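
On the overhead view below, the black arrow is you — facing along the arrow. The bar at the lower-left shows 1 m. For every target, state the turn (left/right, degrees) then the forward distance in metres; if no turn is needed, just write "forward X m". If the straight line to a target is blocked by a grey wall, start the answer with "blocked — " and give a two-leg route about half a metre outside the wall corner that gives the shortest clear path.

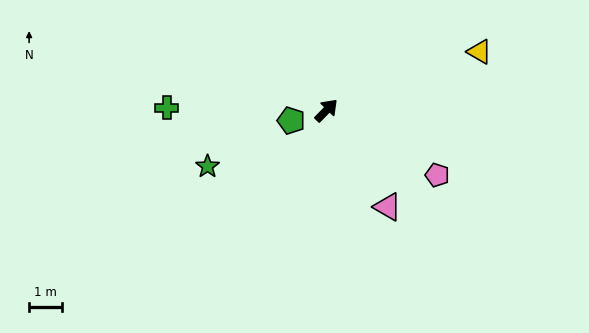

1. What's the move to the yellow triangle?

turn right 25°, forward 5.0 m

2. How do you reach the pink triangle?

turn right 103°, forward 3.5 m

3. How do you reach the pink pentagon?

turn right 76°, forward 3.9 m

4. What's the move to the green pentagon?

turn left 151°, forward 1.1 m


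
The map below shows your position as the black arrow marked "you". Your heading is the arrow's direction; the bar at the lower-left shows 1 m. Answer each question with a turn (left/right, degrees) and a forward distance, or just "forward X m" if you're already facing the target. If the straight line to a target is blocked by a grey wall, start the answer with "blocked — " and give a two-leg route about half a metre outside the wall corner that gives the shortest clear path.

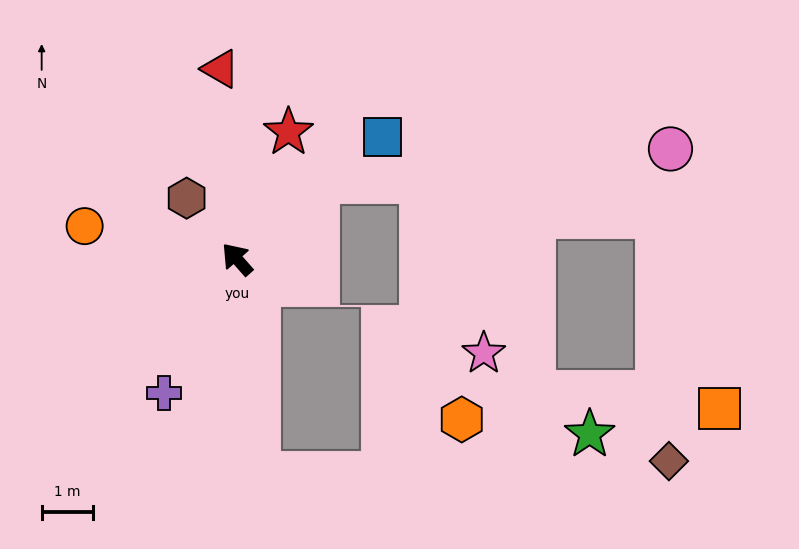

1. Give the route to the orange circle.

turn left 36°, forward 3.0 m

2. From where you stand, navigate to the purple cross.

turn left 110°, forward 3.0 m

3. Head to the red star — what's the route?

turn right 63°, forward 2.7 m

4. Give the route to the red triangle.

turn right 36°, forward 3.7 m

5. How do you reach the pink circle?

blocked — turn right 88°, forward 2.2 m, then turn right 38°, forward 6.9 m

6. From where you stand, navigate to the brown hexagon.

forward 1.5 m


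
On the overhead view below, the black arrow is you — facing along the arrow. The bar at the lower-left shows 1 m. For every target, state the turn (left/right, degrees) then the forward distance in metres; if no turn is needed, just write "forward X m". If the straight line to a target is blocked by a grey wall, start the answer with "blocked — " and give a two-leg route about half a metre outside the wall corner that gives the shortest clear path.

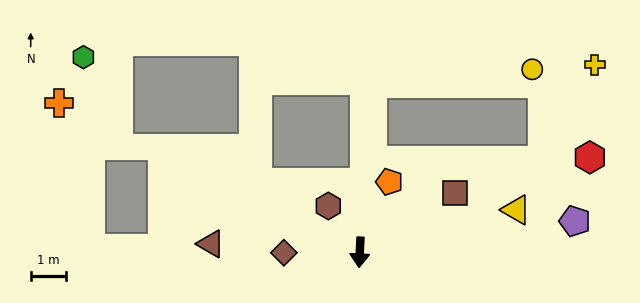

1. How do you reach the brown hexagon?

turn right 143°, forward 1.6 m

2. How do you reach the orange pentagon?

turn left 160°, forward 2.1 m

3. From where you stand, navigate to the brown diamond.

turn right 87°, forward 2.1 m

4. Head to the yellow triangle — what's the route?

turn left 108°, forward 4.5 m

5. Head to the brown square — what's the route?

turn left 125°, forward 3.1 m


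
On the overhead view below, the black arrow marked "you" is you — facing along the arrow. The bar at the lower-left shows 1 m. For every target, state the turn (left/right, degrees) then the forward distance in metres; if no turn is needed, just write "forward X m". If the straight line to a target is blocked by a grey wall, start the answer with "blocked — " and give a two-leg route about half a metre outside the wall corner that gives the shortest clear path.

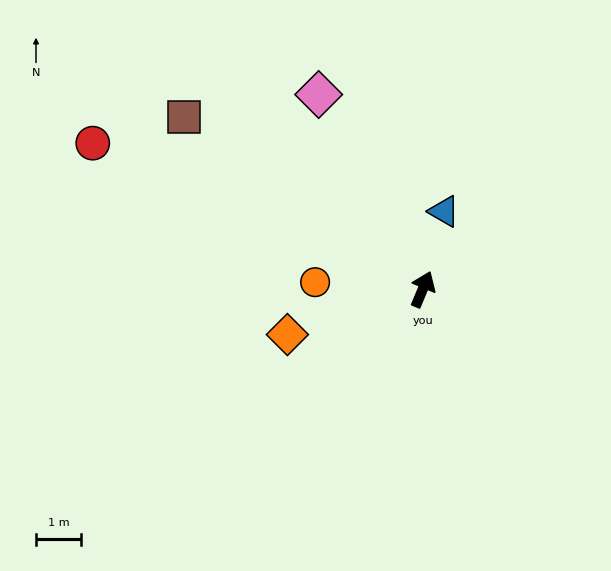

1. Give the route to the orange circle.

turn left 109°, forward 2.4 m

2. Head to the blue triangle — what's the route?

turn left 7°, forward 1.8 m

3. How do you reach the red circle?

turn left 89°, forward 8.0 m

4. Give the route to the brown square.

turn left 77°, forward 6.6 m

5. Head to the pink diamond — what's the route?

turn left 51°, forward 4.9 m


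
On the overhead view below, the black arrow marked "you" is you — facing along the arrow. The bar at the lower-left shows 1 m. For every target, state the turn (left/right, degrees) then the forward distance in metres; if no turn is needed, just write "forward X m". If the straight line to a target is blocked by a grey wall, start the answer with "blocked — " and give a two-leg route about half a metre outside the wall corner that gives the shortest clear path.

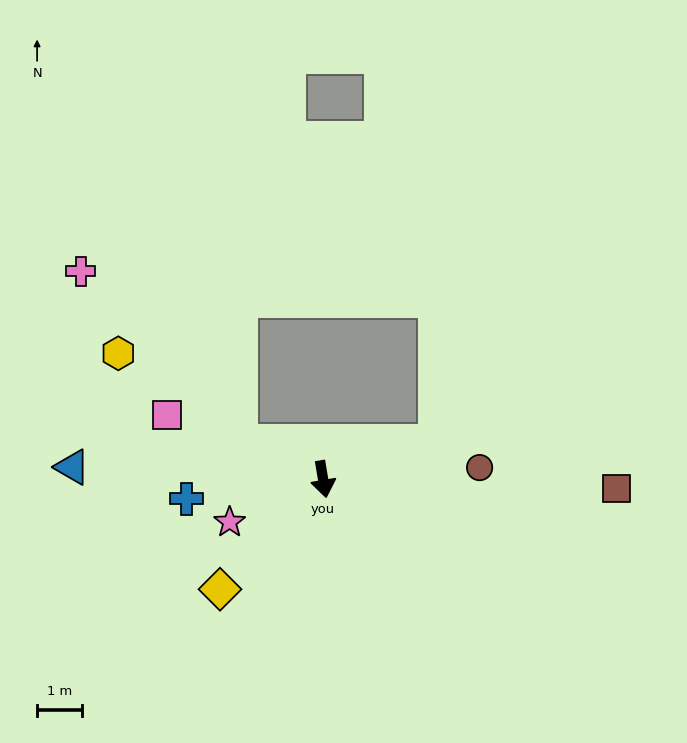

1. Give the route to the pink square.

turn right 122°, forward 3.8 m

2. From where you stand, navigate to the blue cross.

turn right 91°, forward 3.1 m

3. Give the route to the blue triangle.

turn right 102°, forward 5.6 m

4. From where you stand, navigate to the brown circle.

turn left 85°, forward 3.5 m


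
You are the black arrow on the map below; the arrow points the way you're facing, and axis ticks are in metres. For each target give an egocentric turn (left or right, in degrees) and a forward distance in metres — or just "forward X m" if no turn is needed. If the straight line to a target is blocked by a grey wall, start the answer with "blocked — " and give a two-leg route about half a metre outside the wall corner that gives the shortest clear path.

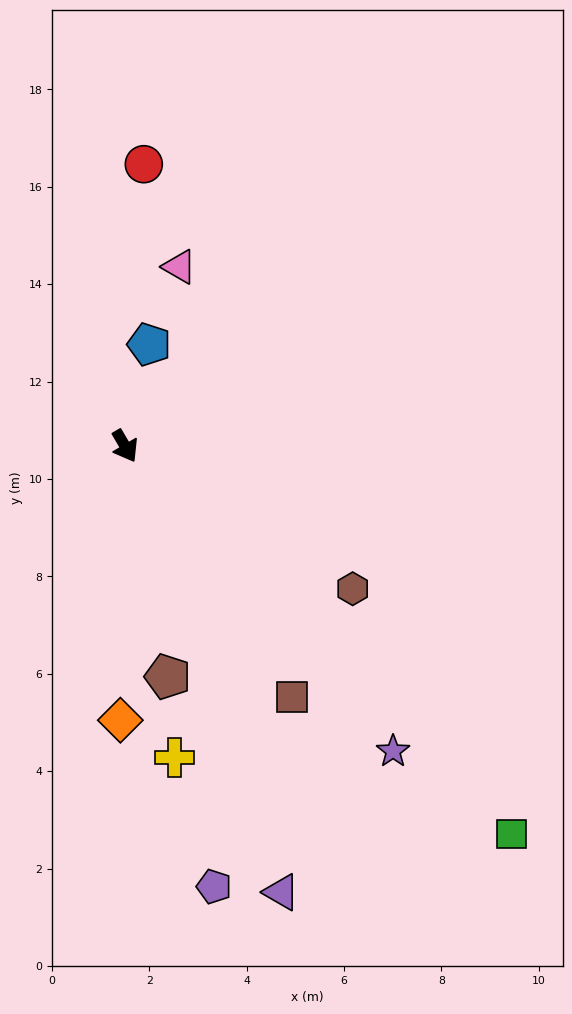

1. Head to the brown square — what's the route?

turn left 3°, forward 6.2 m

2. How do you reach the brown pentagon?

turn right 20°, forward 4.8 m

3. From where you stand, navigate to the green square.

turn left 15°, forward 11.2 m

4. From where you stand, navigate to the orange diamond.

turn right 31°, forward 5.6 m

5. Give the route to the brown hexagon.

turn left 28°, forward 5.5 m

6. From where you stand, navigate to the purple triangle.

turn right 11°, forward 9.7 m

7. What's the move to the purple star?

turn left 11°, forward 8.3 m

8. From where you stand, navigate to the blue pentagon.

turn left 136°, forward 2.1 m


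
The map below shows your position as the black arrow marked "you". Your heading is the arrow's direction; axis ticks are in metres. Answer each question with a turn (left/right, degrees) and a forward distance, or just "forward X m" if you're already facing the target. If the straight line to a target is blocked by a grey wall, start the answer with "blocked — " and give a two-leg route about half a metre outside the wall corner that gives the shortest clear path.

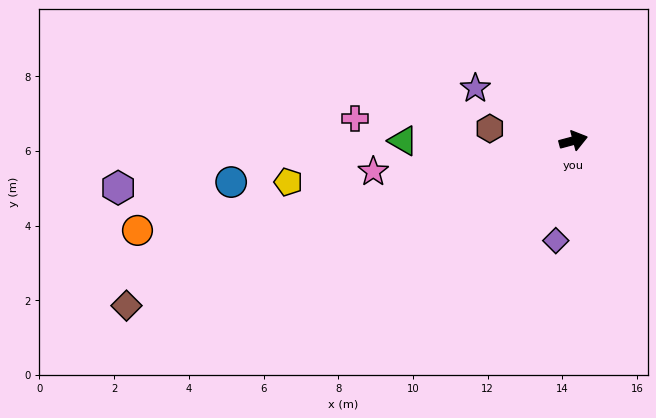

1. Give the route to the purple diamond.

turn right 115°, forward 2.7 m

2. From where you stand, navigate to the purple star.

turn left 137°, forward 3.0 m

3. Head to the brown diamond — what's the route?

turn right 175°, forward 12.8 m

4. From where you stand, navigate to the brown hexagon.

turn left 157°, forward 2.3 m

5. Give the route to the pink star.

turn left 174°, forward 5.4 m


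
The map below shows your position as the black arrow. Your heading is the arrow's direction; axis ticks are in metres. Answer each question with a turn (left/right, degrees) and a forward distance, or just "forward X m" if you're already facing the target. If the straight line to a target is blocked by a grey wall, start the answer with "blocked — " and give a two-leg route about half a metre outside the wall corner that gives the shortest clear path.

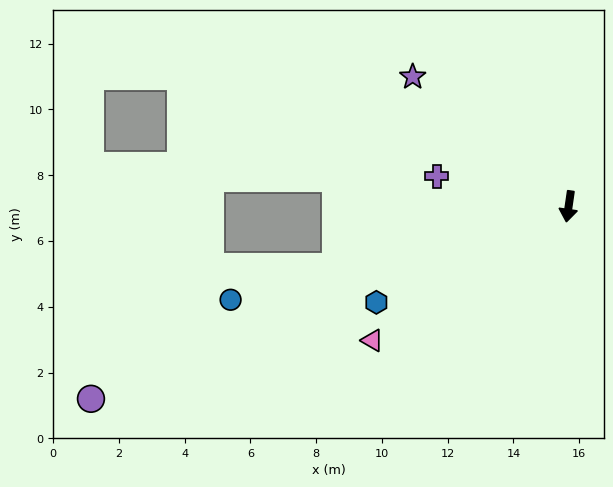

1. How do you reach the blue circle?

turn right 66°, forward 10.7 m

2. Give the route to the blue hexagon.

turn right 55°, forward 6.5 m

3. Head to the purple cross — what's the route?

turn right 95°, forward 4.1 m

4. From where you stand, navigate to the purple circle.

turn right 60°, forward 15.7 m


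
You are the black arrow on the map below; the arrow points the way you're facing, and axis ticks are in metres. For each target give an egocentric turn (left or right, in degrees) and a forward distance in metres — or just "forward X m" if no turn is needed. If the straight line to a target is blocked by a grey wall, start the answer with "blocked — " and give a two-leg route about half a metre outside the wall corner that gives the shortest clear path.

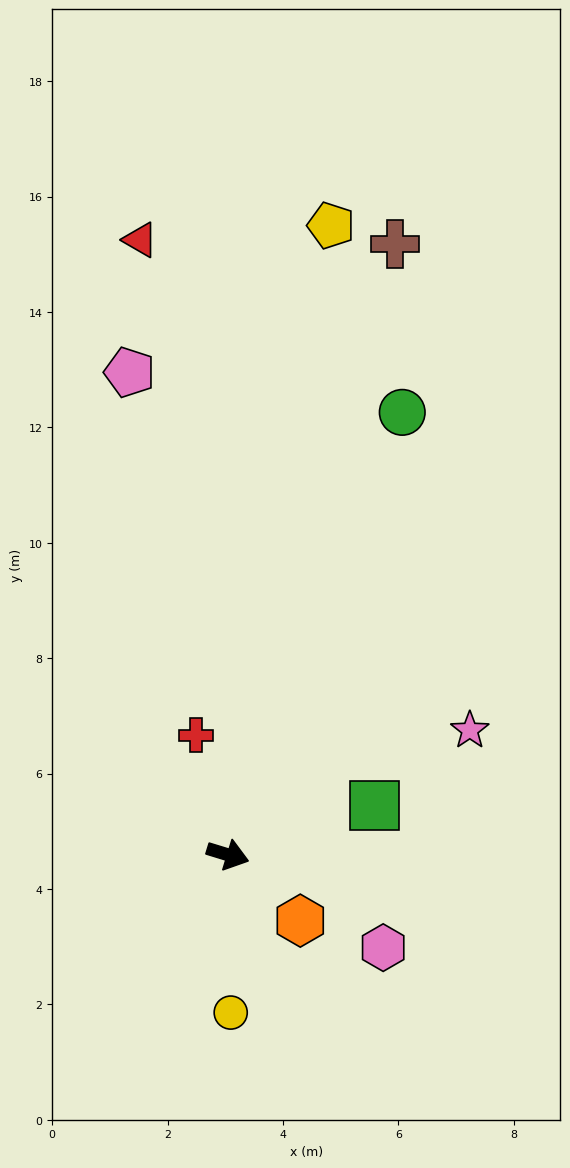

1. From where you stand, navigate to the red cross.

turn left 122°, forward 2.1 m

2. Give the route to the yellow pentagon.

turn left 98°, forward 11.0 m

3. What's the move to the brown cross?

turn left 92°, forward 11.0 m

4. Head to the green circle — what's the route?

turn left 85°, forward 8.2 m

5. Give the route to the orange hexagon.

turn right 25°, forward 1.7 m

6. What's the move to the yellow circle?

turn right 72°, forward 2.7 m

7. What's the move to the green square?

turn left 36°, forward 2.7 m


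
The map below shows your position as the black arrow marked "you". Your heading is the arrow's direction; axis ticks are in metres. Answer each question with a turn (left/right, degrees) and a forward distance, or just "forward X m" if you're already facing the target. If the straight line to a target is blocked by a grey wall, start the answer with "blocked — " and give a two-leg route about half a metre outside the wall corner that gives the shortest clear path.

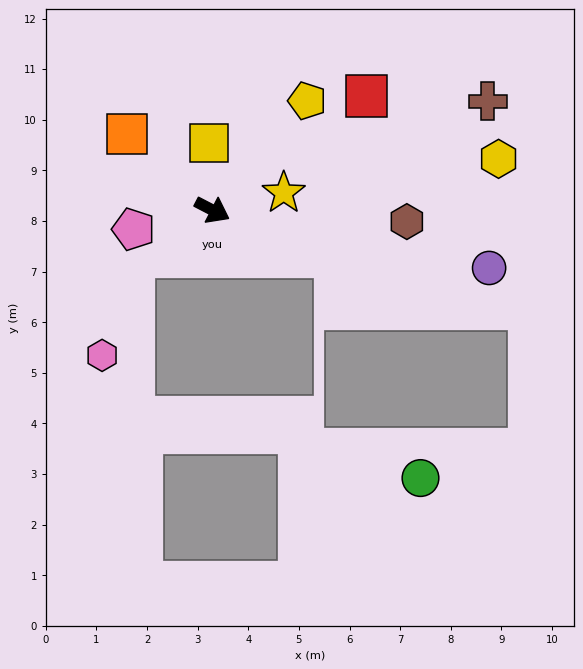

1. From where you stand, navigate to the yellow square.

turn left 120°, forward 1.3 m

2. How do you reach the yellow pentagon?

turn left 76°, forward 2.9 m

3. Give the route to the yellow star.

turn left 41°, forward 1.4 m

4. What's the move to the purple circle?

turn left 16°, forward 5.6 m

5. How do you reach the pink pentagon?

turn right 139°, forward 1.6 m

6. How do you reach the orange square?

turn left 166°, forward 2.3 m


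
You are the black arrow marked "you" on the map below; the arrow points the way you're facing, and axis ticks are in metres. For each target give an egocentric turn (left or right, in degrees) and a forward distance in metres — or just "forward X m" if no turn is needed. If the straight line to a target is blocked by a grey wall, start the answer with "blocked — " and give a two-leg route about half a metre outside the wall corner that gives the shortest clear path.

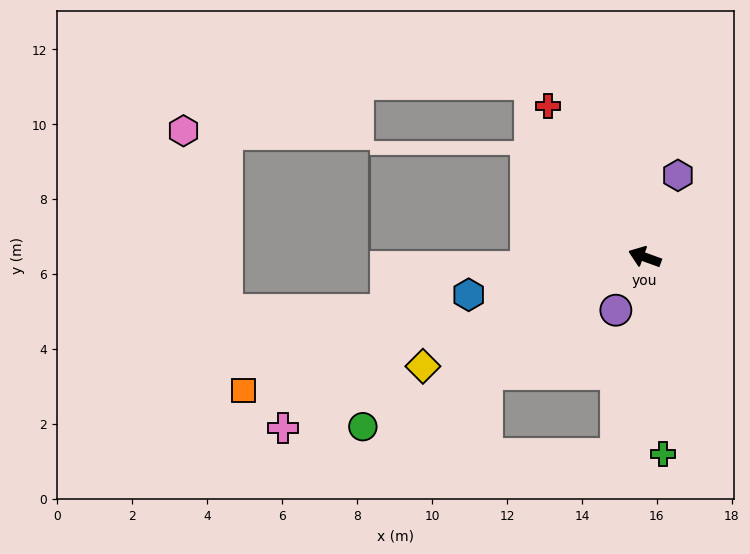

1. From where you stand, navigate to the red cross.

turn right 37°, forward 4.8 m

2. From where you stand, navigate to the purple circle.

turn left 81°, forward 1.6 m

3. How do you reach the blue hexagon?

turn left 32°, forward 4.8 m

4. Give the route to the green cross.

turn left 115°, forward 5.3 m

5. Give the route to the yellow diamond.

turn left 46°, forward 6.6 m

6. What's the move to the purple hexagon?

turn right 92°, forward 2.4 m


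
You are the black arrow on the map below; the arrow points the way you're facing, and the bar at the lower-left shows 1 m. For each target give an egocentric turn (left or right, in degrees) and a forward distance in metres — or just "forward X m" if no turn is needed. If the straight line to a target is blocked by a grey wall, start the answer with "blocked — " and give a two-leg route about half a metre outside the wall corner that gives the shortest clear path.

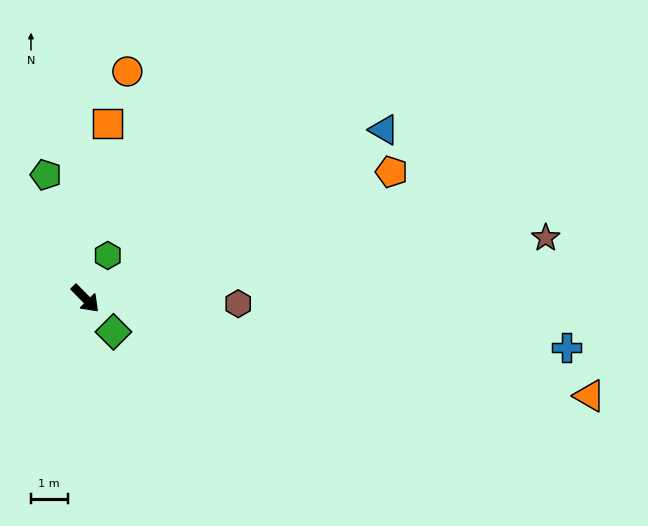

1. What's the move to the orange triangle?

turn left 35°, forward 14.0 m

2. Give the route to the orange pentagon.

turn left 68°, forward 9.0 m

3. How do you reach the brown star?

turn left 53°, forward 12.7 m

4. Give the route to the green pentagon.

turn left 153°, forward 3.5 m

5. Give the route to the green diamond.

turn right 4°, forward 1.2 m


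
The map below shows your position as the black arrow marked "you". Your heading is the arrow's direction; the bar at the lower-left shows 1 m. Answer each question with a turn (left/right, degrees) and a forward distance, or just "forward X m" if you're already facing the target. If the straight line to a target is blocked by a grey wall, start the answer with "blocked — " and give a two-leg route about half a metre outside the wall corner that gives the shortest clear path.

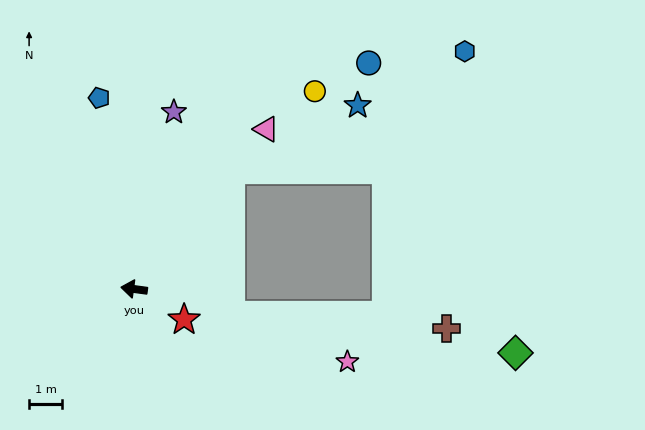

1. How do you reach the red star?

turn left 156°, forward 1.8 m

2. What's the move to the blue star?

blocked — turn right 121°, forward 4.6 m, then turn right 24°, forward 4.3 m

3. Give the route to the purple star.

turn right 95°, forward 5.4 m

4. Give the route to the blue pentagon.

turn right 72°, forward 5.8 m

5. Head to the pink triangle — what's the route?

turn right 122°, forward 6.2 m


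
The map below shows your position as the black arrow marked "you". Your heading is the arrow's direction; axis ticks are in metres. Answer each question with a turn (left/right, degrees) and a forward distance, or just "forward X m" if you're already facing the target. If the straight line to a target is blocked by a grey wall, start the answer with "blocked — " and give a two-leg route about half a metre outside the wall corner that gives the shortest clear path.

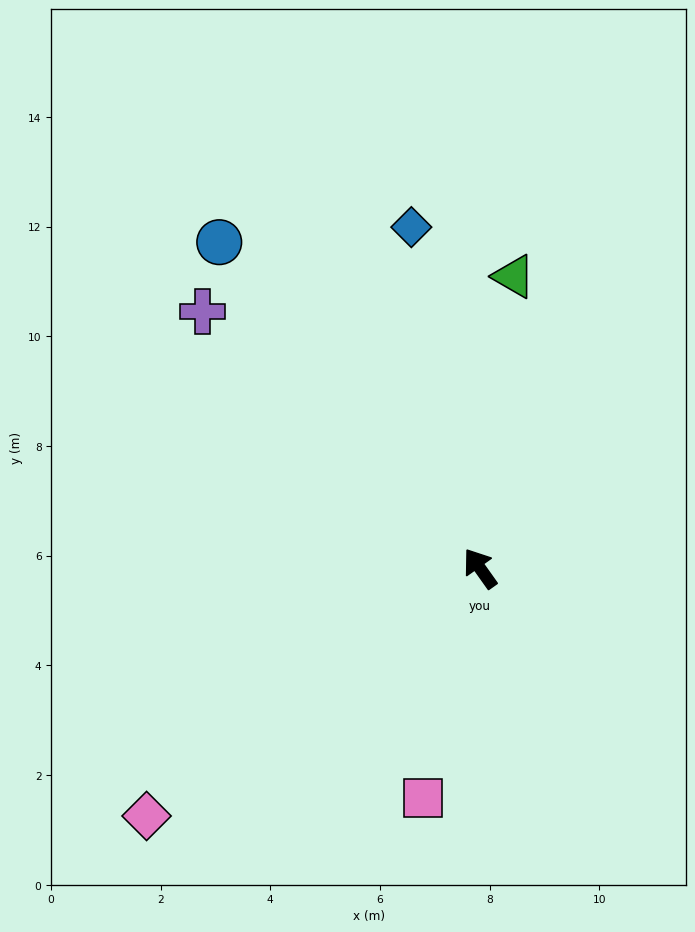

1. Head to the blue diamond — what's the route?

turn right 24°, forward 6.3 m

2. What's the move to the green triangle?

turn right 42°, forward 5.4 m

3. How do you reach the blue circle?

turn left 3°, forward 7.6 m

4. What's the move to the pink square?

turn left 131°, forward 4.3 m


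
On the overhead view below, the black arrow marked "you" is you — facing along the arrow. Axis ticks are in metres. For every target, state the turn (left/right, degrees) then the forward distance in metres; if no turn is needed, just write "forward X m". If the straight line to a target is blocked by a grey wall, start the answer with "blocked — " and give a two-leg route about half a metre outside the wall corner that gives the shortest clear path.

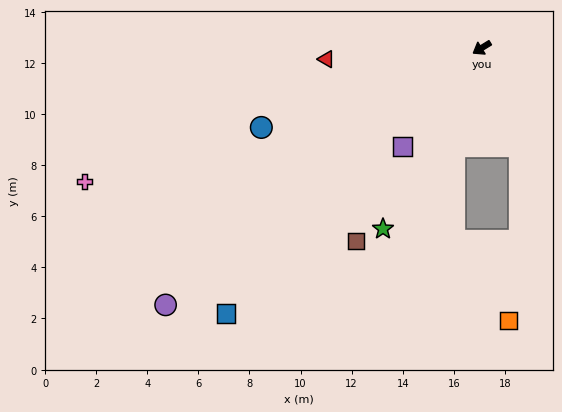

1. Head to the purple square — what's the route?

turn left 19°, forward 5.0 m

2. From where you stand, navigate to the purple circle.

turn left 7°, forward 16.0 m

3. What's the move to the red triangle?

turn right 28°, forward 6.1 m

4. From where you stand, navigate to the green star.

turn left 30°, forward 8.1 m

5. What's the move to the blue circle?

turn right 12°, forward 9.2 m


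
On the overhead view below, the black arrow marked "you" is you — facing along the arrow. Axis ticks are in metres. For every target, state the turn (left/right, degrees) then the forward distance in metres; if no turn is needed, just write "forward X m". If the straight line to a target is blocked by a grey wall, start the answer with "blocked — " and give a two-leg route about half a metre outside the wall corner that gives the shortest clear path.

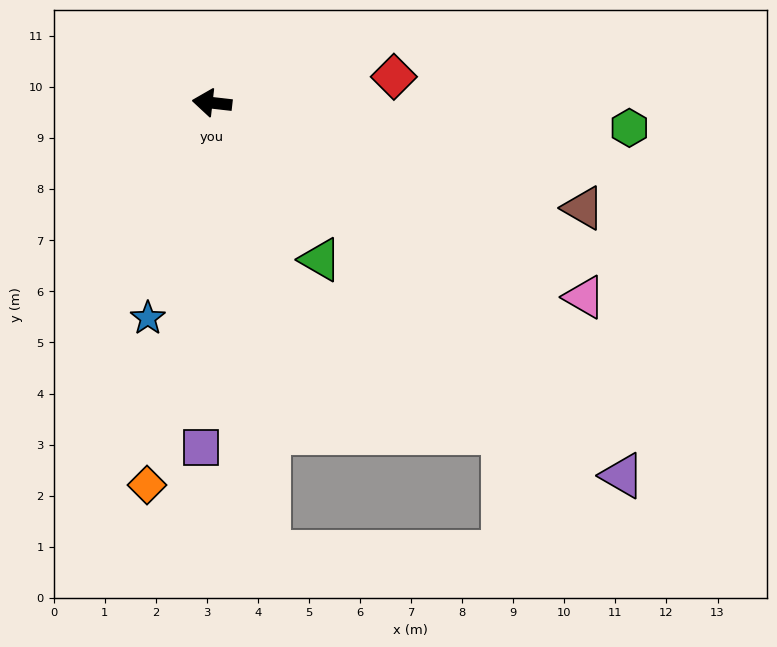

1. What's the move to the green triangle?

turn left 131°, forward 3.7 m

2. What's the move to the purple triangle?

turn left 144°, forward 10.9 m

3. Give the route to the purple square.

turn left 95°, forward 6.8 m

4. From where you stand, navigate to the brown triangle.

turn left 171°, forward 7.6 m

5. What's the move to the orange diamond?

turn left 87°, forward 7.6 m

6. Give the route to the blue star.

turn left 80°, forward 4.4 m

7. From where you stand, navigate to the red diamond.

turn right 165°, forward 3.6 m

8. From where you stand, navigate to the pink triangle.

turn left 159°, forward 8.2 m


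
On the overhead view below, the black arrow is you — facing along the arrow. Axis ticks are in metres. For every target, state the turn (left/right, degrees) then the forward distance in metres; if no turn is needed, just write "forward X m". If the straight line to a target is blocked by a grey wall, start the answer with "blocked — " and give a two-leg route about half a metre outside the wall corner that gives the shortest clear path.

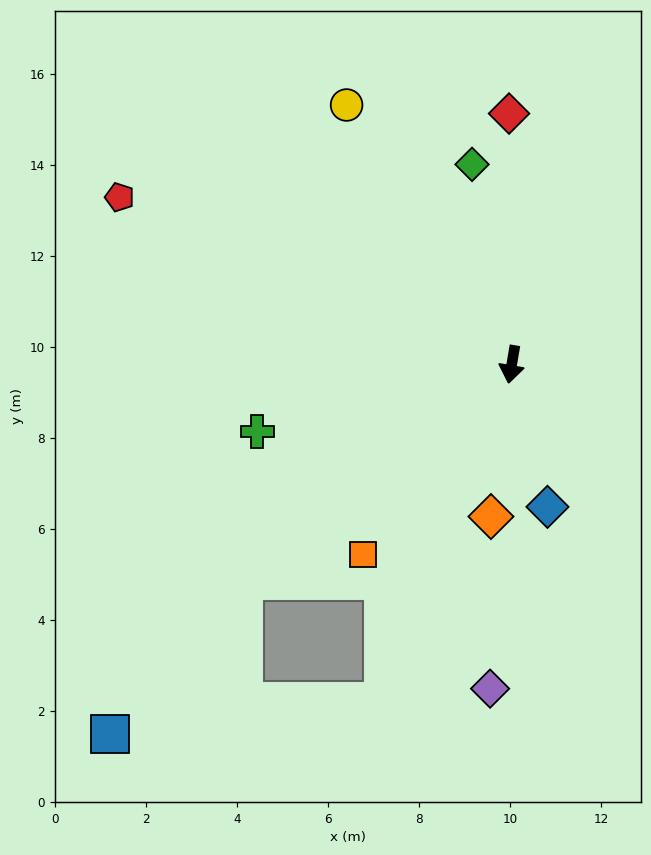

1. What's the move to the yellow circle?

turn right 138°, forward 6.8 m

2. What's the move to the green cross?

turn right 66°, forward 5.8 m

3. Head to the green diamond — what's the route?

turn right 159°, forward 4.5 m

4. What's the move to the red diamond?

turn right 170°, forward 5.5 m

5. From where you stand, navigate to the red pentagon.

turn right 103°, forward 9.4 m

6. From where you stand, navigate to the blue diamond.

turn left 24°, forward 3.2 m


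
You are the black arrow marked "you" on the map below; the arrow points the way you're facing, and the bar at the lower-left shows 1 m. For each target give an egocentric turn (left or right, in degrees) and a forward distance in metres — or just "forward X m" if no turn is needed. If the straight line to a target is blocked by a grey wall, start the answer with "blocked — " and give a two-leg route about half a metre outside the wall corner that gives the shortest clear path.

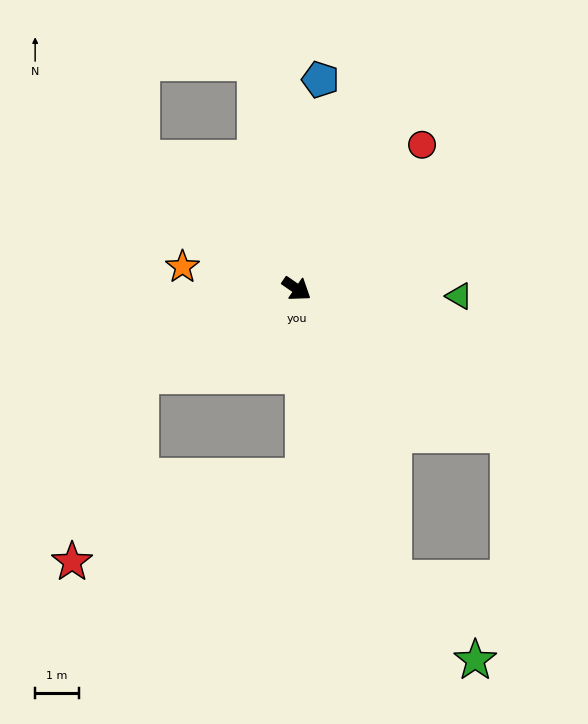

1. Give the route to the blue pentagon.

turn left 118°, forward 4.8 m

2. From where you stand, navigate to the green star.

blocked — turn right 37°, forward 7.0 m, then turn left 26°, forward 2.6 m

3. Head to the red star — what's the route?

blocked — turn right 116°, forward 4.1 m, then turn left 41°, forward 4.5 m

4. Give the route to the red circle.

turn left 83°, forward 4.4 m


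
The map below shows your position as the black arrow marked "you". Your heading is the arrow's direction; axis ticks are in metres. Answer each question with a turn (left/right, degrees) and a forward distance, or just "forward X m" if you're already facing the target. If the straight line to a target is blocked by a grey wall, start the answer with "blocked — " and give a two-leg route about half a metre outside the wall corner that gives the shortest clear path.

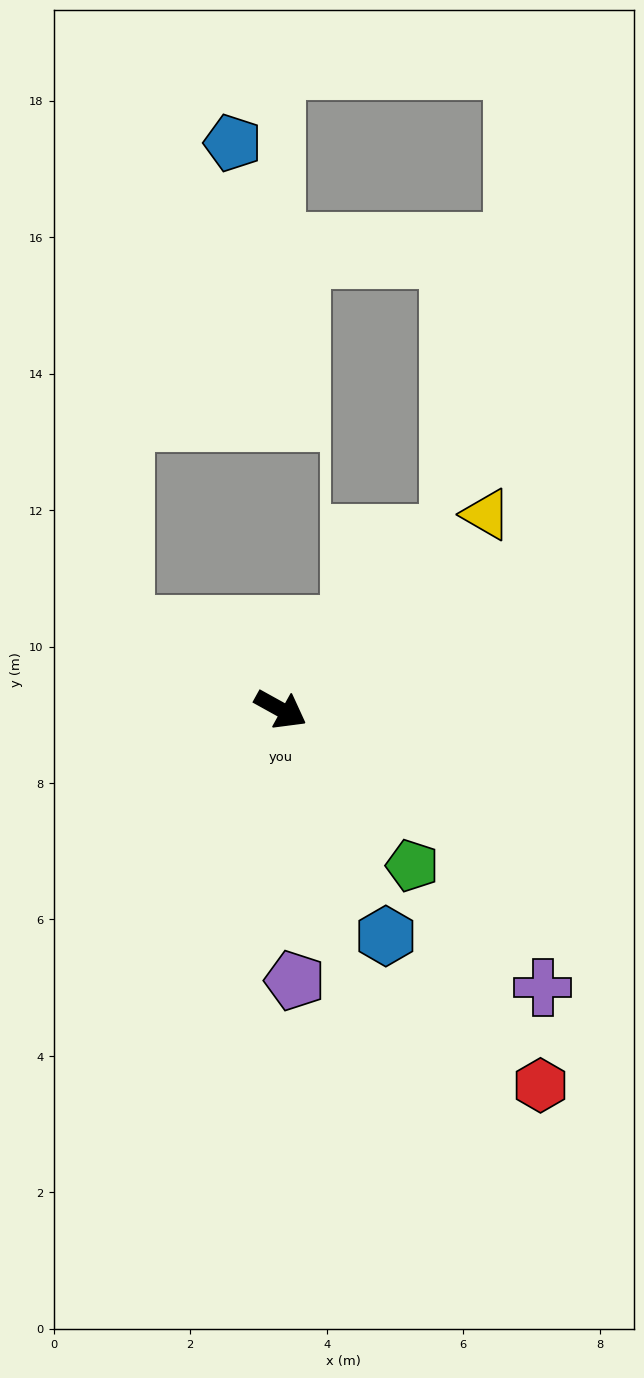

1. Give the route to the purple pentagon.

turn right 58°, forward 4.0 m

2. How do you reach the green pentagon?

turn right 21°, forward 3.0 m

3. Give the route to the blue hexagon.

turn right 36°, forward 3.7 m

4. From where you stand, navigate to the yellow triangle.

turn left 72°, forward 4.2 m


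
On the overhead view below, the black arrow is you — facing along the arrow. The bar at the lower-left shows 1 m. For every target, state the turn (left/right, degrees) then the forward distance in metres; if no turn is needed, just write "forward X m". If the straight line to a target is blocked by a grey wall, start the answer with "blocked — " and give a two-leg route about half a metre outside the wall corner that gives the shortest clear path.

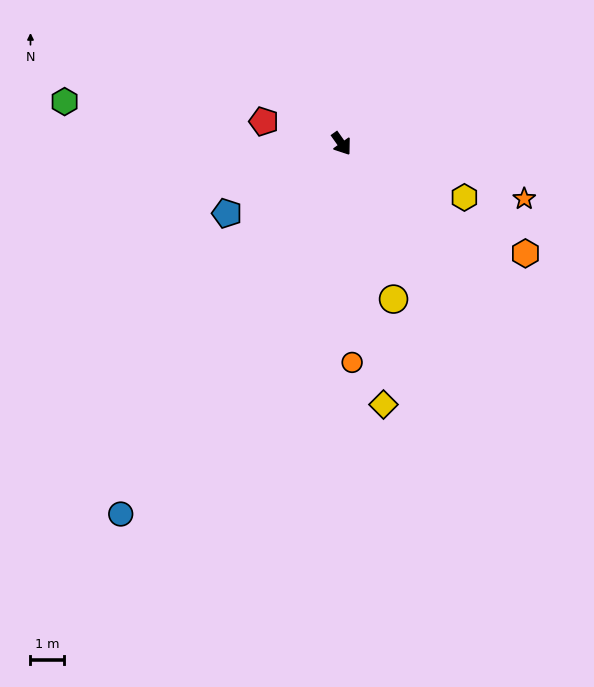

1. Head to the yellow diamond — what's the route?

turn right 26°, forward 7.8 m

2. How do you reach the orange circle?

turn right 33°, forward 6.5 m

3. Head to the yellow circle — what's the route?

turn right 17°, forward 4.9 m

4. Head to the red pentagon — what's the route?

turn right 141°, forward 2.4 m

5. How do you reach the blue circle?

turn right 66°, forward 12.8 m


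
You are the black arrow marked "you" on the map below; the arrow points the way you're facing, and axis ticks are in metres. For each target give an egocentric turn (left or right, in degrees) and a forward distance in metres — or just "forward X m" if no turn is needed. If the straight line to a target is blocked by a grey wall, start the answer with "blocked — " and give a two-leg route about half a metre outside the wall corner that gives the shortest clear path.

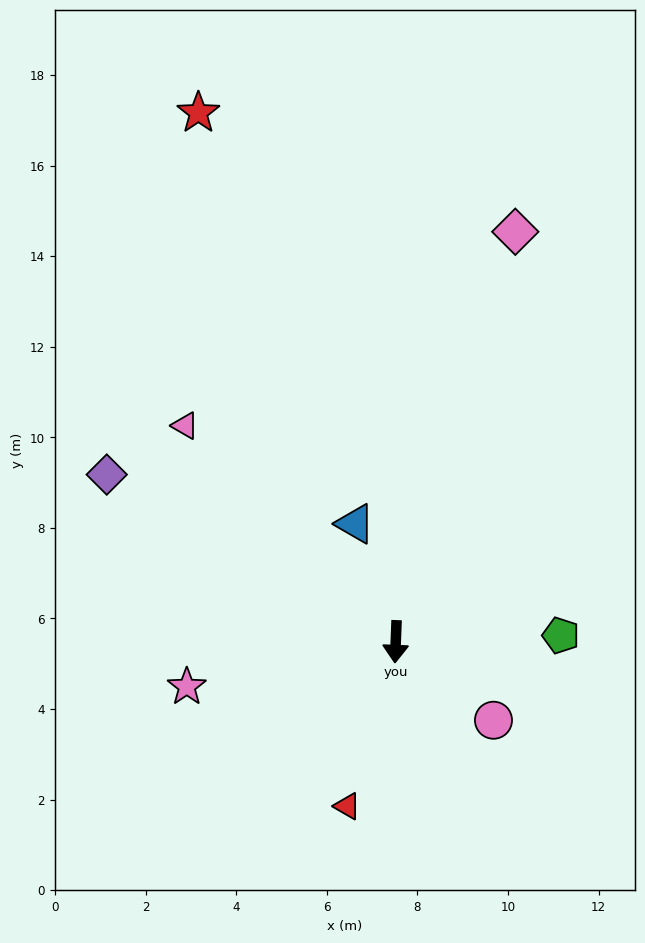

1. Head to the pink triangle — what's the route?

turn right 134°, forward 6.7 m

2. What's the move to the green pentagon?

turn left 94°, forward 3.6 m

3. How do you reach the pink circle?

turn left 53°, forward 2.8 m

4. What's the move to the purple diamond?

turn right 118°, forward 7.4 m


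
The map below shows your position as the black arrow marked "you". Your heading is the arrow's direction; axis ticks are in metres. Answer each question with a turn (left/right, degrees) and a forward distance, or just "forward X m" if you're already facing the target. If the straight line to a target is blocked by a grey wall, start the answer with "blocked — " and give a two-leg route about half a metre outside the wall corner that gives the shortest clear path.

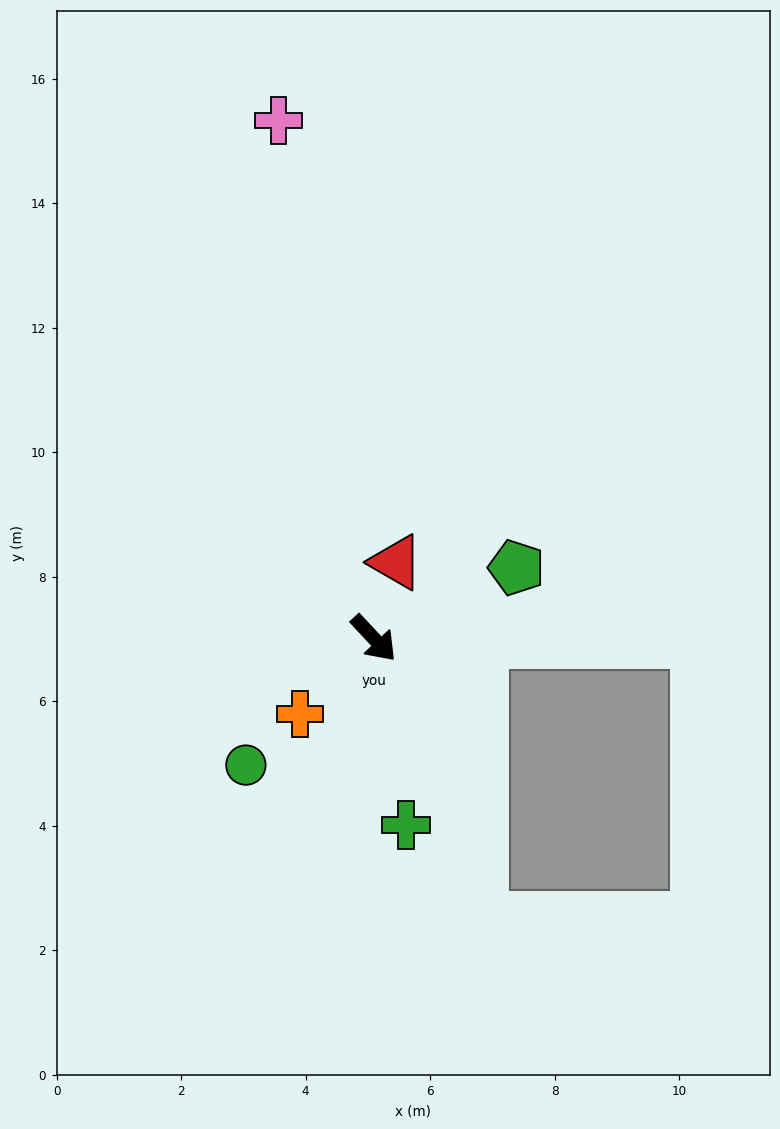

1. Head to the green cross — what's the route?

turn right 33°, forward 3.0 m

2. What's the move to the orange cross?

turn right 87°, forward 1.7 m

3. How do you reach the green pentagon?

turn left 73°, forward 2.6 m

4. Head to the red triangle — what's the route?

turn left 121°, forward 1.3 m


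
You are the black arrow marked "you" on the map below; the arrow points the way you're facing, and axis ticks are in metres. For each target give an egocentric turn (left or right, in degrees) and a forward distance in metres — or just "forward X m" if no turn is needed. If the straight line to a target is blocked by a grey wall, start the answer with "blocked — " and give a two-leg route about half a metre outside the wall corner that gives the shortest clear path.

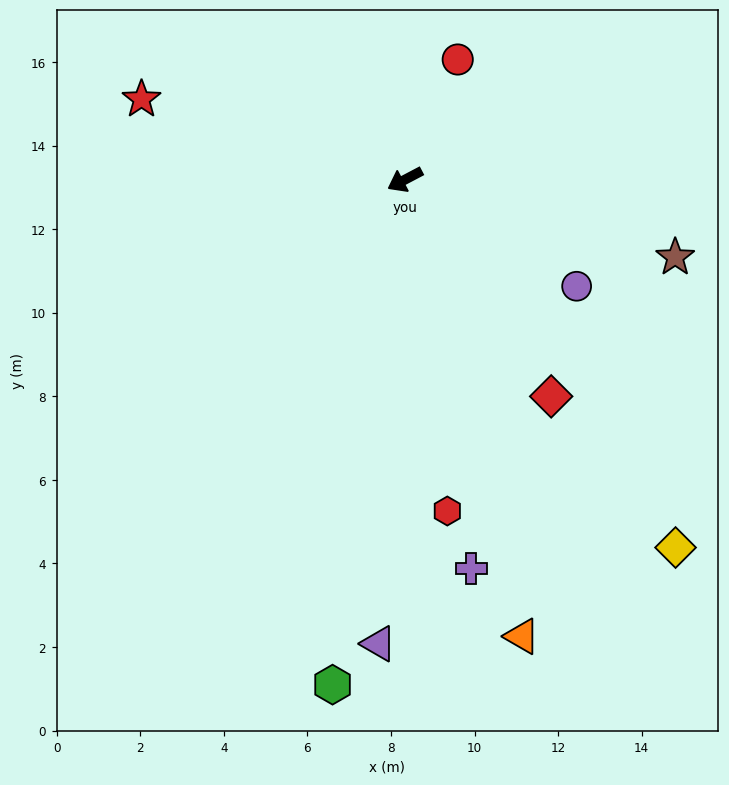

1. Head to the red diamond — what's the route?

turn left 96°, forward 6.3 m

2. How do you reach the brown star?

turn left 136°, forward 6.7 m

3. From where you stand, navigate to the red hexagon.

turn left 70°, forward 8.0 m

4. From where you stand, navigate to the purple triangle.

turn left 59°, forward 11.1 m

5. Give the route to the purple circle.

turn left 120°, forward 4.8 m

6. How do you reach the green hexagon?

turn left 54°, forward 12.2 m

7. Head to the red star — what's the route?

turn right 45°, forward 6.6 m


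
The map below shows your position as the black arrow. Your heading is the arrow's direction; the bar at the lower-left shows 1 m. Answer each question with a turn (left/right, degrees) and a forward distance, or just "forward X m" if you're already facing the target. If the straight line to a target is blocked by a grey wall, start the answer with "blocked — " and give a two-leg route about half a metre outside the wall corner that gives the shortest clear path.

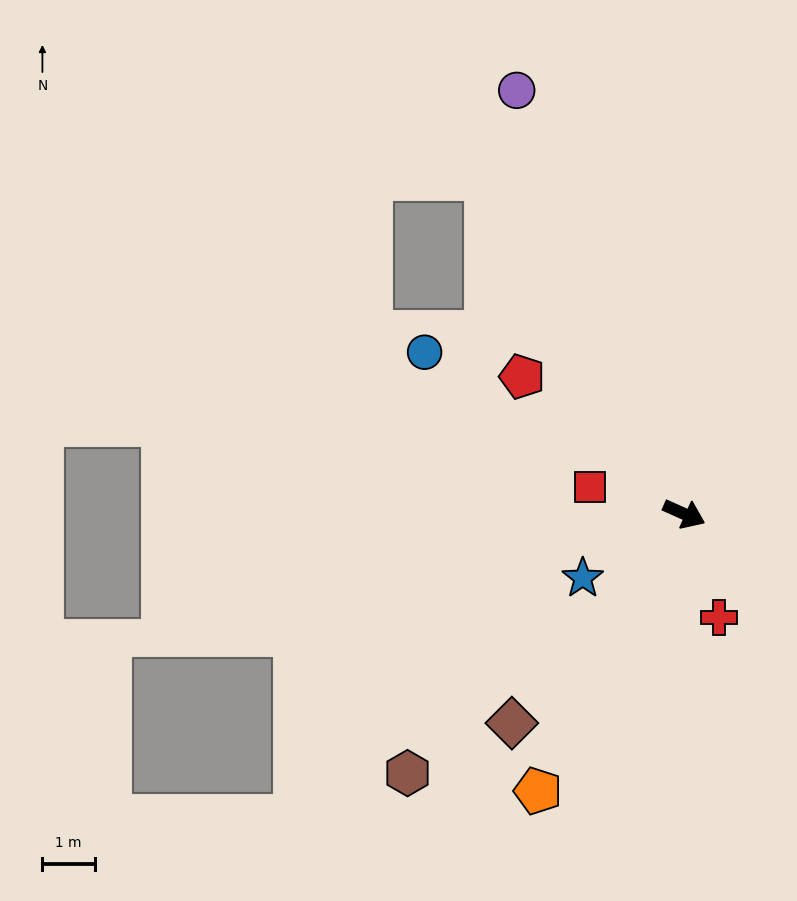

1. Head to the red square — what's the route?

turn right 172°, forward 1.9 m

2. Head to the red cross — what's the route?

turn right 48°, forward 2.1 m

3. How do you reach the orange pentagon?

turn right 94°, forward 6.0 m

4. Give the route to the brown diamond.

turn right 105°, forward 5.2 m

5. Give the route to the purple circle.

turn left 136°, forward 8.7 m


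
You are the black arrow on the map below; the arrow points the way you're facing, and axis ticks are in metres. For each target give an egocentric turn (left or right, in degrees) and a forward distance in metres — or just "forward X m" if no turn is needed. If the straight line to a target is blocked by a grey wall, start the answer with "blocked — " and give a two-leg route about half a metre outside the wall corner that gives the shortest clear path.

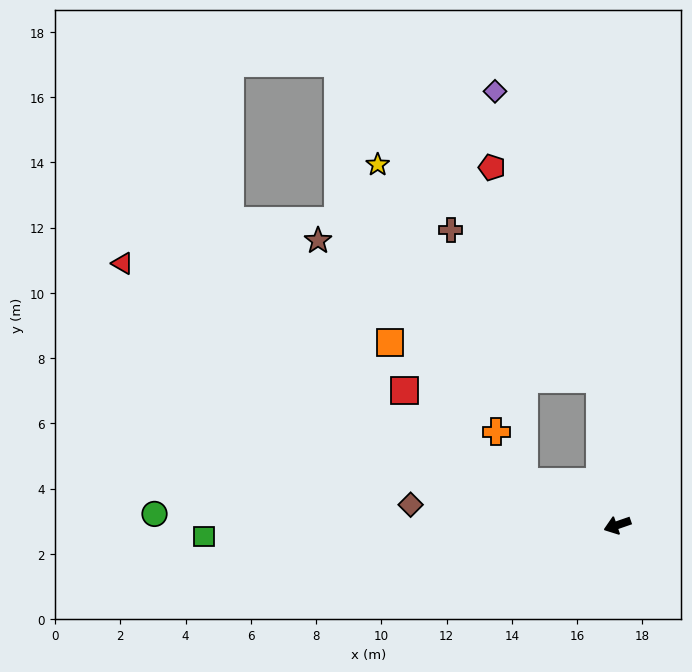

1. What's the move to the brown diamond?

turn right 25°, forward 6.4 m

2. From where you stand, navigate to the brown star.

blocked — turn right 102°, forward 4.5 m, then turn left 57°, forward 9.6 m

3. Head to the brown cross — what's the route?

blocked — turn right 102°, forward 4.5 m, then turn left 38°, forward 6.5 m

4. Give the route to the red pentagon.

blocked — turn right 102°, forward 4.5 m, then turn left 20°, forward 7.3 m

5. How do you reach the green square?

turn right 18°, forward 12.7 m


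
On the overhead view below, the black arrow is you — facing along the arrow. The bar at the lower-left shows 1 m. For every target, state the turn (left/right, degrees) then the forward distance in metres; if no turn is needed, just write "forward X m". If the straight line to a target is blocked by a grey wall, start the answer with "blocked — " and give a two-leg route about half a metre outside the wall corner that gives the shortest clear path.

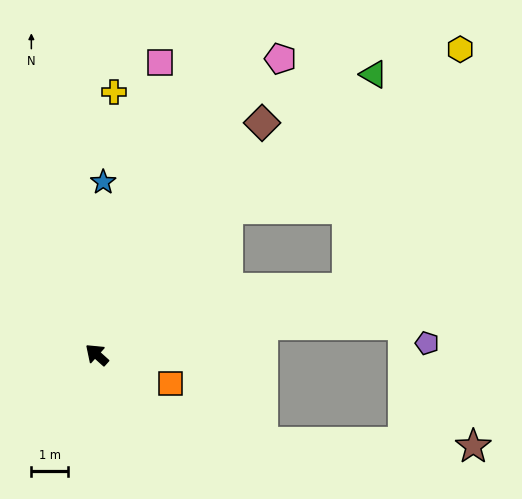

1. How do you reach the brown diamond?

turn right 84°, forward 7.7 m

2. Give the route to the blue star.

turn right 50°, forward 4.7 m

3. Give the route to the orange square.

turn right 160°, forward 2.1 m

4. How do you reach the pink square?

turn right 60°, forward 8.1 m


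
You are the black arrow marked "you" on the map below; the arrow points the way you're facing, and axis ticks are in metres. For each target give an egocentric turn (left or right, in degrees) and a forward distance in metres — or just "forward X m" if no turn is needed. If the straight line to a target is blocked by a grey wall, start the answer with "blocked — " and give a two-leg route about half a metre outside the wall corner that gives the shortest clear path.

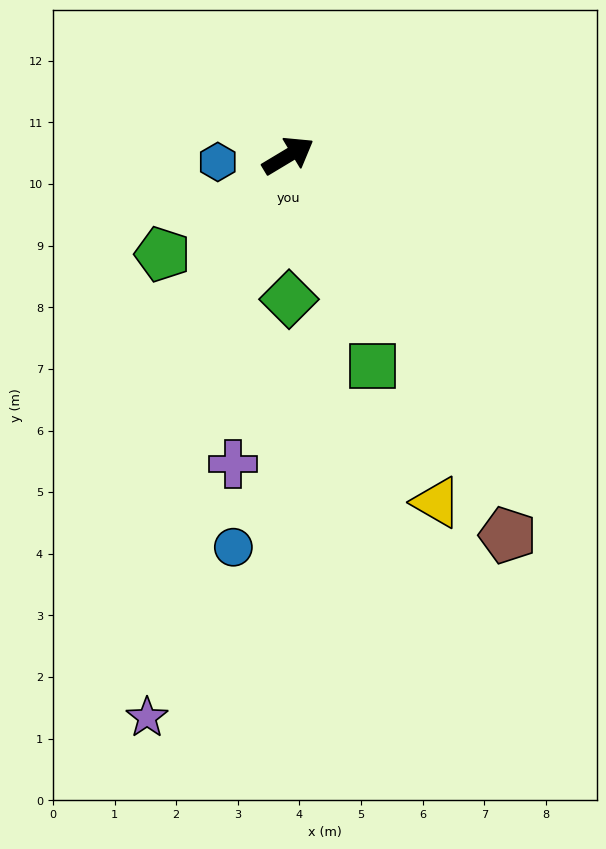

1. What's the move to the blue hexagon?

turn left 154°, forward 1.1 m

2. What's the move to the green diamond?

turn right 121°, forward 2.3 m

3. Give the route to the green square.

turn right 99°, forward 3.7 m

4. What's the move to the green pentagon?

turn right 173°, forward 2.6 m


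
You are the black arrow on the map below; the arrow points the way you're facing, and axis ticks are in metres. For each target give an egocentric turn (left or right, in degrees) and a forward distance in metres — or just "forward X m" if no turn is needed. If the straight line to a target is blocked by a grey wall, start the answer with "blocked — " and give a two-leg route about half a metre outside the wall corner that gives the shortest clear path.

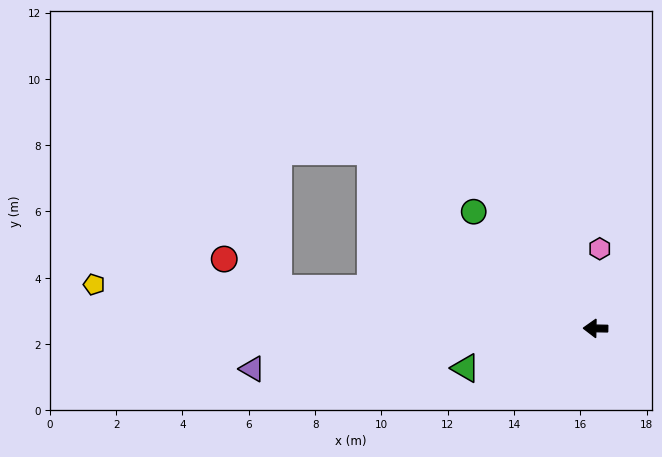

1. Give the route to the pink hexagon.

turn right 92°, forward 2.4 m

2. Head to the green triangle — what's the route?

turn left 18°, forward 4.1 m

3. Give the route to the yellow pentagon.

turn right 4°, forward 15.2 m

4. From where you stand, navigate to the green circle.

turn right 43°, forward 5.1 m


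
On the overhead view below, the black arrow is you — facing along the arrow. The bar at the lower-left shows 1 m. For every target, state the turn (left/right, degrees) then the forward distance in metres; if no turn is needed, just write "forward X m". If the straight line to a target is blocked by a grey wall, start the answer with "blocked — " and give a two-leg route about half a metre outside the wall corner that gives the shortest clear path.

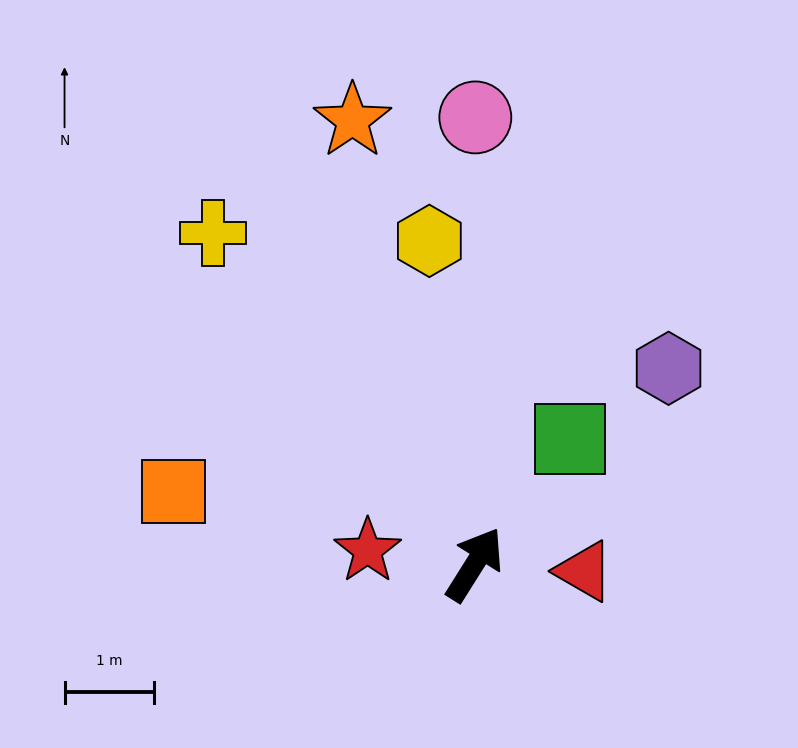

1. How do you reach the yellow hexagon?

turn left 40°, forward 3.7 m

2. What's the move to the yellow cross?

turn left 70°, forward 4.7 m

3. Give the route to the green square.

turn right 5°, forward 1.8 m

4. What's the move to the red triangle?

turn right 61°, forward 1.2 m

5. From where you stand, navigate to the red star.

turn left 115°, forward 1.2 m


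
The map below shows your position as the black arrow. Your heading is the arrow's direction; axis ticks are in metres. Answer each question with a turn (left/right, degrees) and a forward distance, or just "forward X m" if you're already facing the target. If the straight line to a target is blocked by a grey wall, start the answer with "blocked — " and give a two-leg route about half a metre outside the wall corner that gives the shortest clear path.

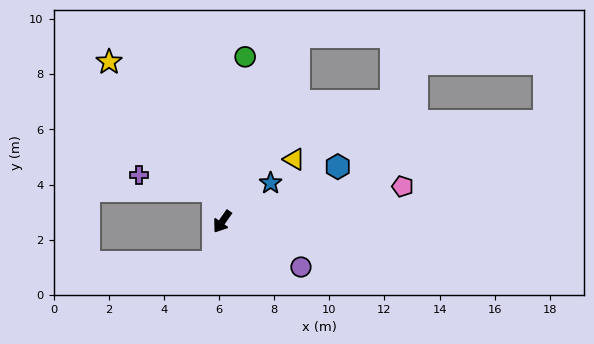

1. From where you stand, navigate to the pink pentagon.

turn left 136°, forward 6.7 m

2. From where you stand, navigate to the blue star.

turn left 164°, forward 2.2 m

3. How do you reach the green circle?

turn right 153°, forward 6.0 m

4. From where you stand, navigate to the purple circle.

turn left 95°, forward 3.3 m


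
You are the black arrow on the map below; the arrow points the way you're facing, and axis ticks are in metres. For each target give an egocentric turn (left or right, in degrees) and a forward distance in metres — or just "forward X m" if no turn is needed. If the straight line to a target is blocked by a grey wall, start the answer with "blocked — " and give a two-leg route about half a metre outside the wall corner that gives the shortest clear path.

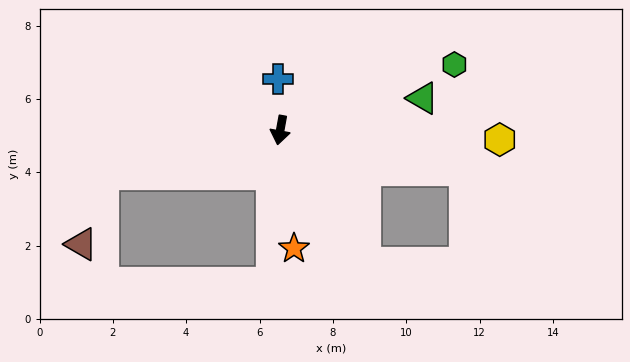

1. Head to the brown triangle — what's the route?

blocked — turn right 66°, forward 5.0 m, then turn left 58°, forward 2.0 m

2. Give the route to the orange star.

turn left 17°, forward 3.2 m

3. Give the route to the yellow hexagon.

turn left 98°, forward 6.0 m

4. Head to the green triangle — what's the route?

turn left 113°, forward 4.0 m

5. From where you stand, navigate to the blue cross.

turn right 167°, forward 1.4 m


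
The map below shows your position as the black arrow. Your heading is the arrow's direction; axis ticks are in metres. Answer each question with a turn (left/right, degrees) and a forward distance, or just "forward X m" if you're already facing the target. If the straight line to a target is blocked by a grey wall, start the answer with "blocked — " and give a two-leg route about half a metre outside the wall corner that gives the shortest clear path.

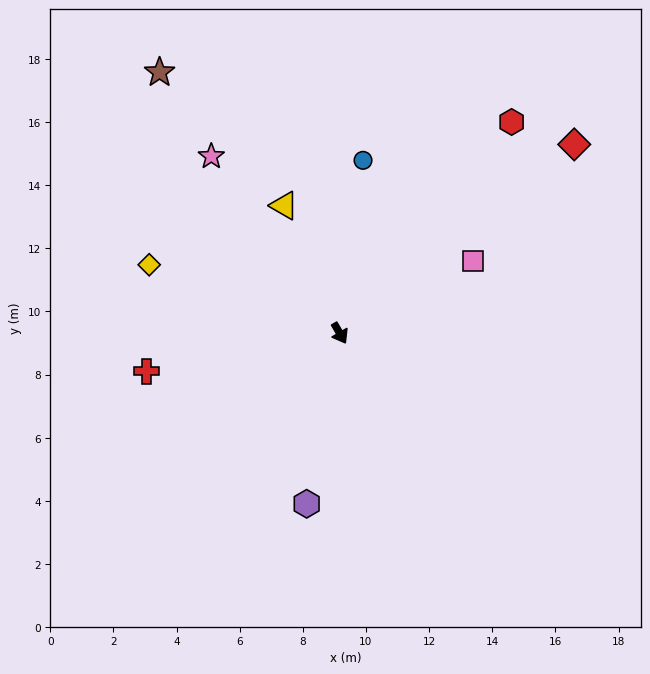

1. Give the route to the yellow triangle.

turn left 173°, forward 4.4 m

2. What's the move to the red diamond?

turn left 99°, forward 9.5 m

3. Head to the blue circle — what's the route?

turn left 142°, forward 5.5 m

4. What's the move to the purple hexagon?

turn right 41°, forward 5.5 m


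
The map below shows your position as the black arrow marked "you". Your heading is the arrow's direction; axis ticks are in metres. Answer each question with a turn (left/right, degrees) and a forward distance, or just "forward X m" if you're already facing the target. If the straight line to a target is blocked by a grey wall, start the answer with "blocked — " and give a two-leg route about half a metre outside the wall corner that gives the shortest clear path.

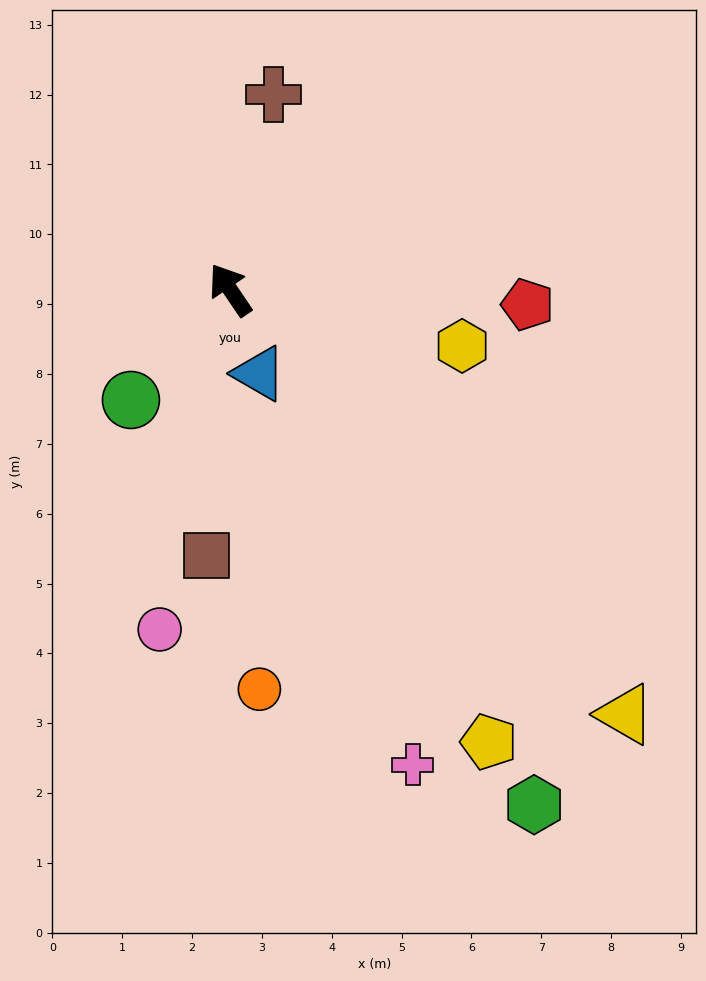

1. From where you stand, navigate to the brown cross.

turn right 47°, forward 2.9 m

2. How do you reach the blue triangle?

turn left 165°, forward 1.3 m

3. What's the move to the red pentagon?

turn right 127°, forward 4.3 m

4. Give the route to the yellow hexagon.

turn right 138°, forward 3.4 m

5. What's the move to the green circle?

turn left 104°, forward 2.1 m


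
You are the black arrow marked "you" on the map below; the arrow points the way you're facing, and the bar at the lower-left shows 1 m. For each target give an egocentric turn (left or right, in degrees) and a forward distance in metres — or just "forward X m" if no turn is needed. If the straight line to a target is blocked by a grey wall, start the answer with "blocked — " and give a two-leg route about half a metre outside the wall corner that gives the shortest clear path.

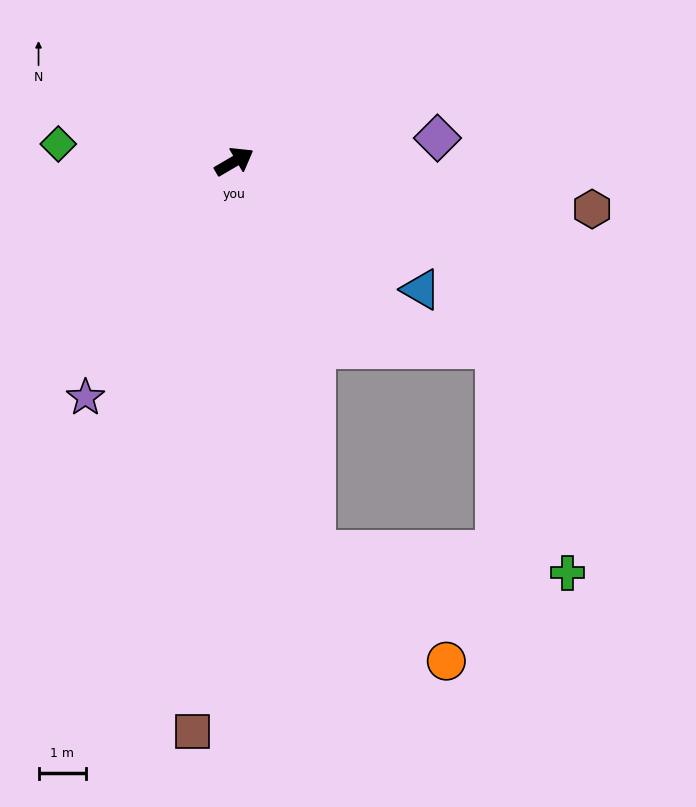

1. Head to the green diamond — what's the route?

turn left 144°, forward 3.7 m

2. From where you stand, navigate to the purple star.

turn right 153°, forward 5.9 m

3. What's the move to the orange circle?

blocked — turn right 109°, forward 8.4 m, then turn left 38°, forward 3.6 m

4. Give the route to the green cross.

blocked — turn right 109°, forward 8.4 m, then turn left 74°, forward 5.3 m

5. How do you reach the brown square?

turn right 125°, forward 12.0 m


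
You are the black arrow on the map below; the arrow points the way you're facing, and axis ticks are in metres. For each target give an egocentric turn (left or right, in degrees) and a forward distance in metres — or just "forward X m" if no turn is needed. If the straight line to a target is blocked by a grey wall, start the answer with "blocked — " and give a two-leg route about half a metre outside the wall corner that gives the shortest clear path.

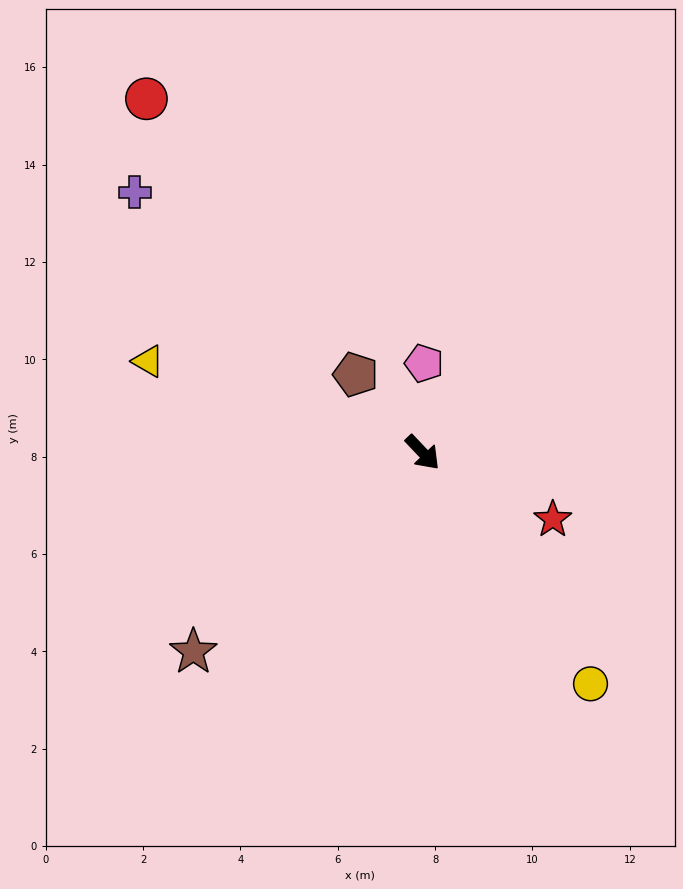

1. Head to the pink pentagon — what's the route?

turn left 136°, forward 1.8 m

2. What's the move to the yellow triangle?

turn right 152°, forward 5.9 m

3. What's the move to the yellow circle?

turn right 8°, forward 5.9 m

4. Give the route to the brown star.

turn right 93°, forward 6.2 m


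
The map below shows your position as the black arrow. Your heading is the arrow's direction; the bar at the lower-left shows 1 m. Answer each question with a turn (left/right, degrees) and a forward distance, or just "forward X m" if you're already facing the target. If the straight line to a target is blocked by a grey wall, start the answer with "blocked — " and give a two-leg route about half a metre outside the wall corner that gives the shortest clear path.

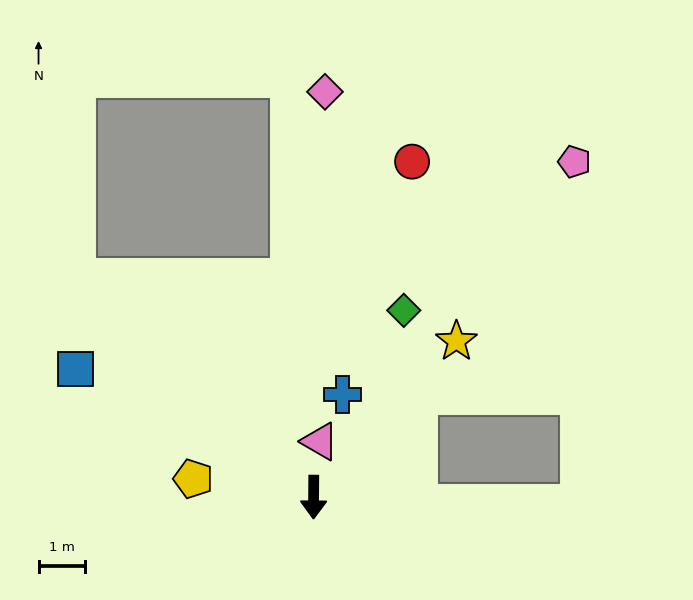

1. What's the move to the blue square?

turn right 118°, forward 5.8 m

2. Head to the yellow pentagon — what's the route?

turn right 98°, forward 2.6 m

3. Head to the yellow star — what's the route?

turn left 138°, forward 4.6 m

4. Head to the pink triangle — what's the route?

turn left 174°, forward 1.2 m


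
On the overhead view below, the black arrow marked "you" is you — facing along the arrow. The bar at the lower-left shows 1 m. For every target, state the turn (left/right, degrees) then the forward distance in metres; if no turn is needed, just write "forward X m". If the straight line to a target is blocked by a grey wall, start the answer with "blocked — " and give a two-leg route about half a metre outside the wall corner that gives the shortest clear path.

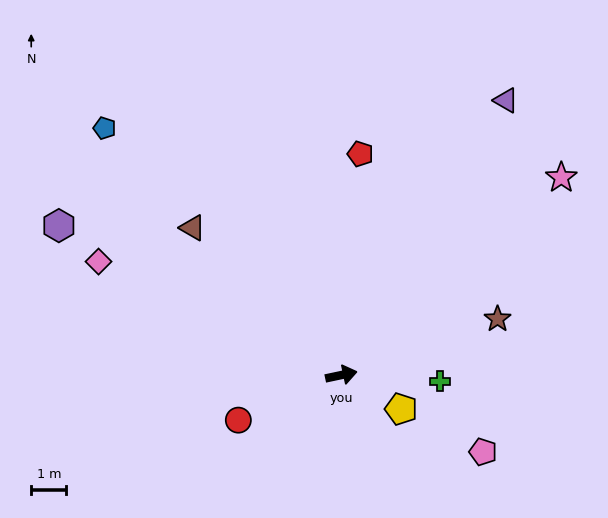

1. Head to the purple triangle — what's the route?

turn left 47°, forward 9.1 m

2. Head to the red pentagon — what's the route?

turn left 73°, forward 6.3 m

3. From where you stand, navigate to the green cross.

turn right 16°, forward 2.8 m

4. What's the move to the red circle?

turn right 168°, forward 3.2 m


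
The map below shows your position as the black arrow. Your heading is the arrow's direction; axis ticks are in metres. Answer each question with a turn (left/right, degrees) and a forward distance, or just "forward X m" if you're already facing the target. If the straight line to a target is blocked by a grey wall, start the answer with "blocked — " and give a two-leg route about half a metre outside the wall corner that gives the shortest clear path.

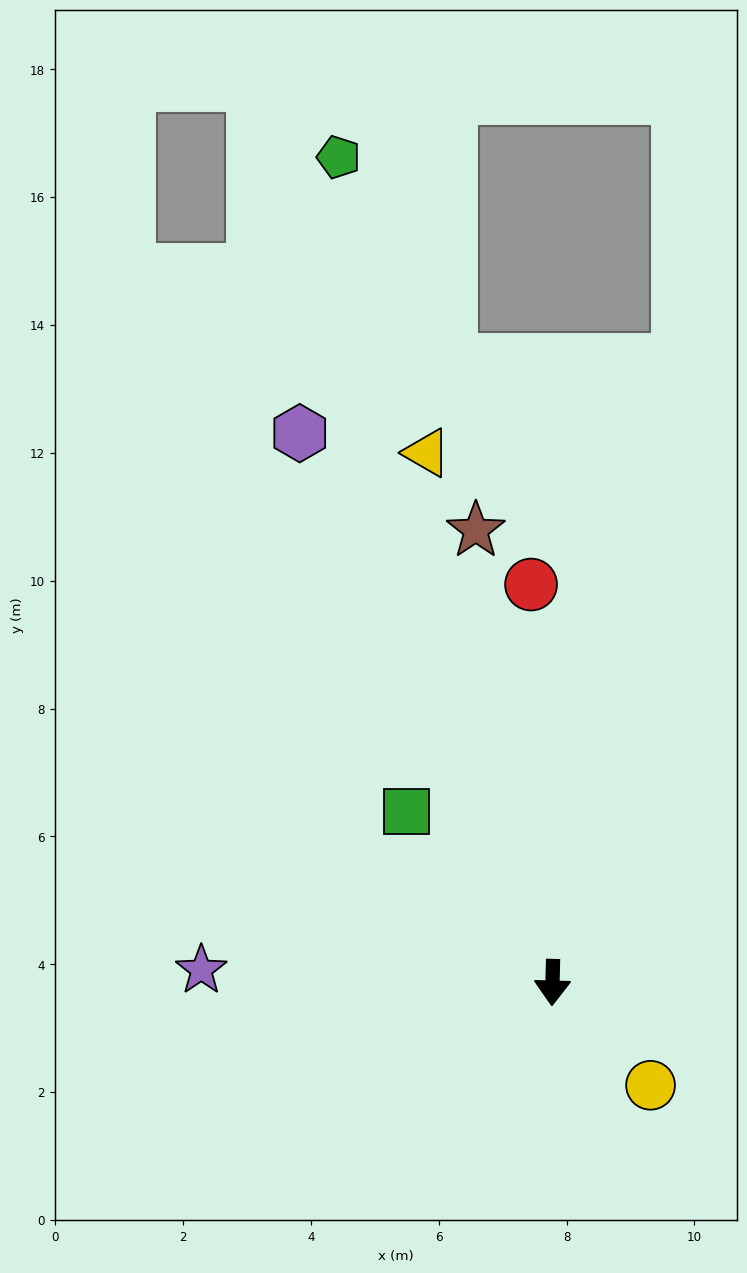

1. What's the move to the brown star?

turn right 169°, forward 7.2 m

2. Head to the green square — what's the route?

turn right 138°, forward 3.5 m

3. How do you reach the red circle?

turn right 175°, forward 6.2 m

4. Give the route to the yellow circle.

turn left 45°, forward 2.2 m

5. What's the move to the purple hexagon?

turn right 154°, forward 9.5 m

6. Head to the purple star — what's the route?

turn right 91°, forward 5.5 m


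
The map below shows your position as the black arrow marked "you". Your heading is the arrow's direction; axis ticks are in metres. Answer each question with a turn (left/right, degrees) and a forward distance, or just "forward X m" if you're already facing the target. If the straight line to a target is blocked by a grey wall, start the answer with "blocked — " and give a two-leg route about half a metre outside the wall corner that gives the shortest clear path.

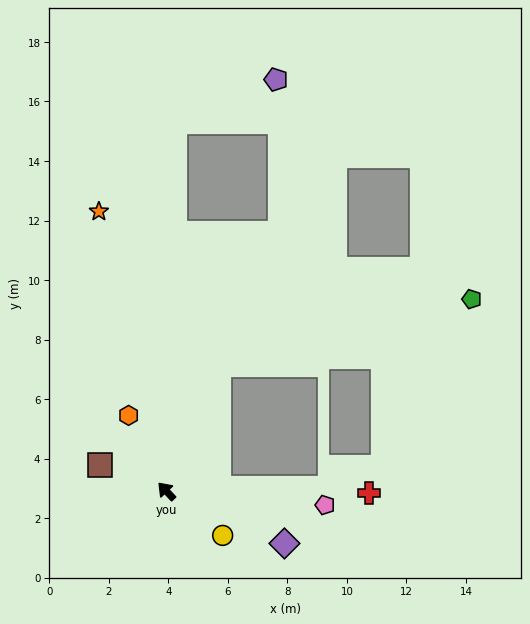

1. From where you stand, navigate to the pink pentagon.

turn right 138°, forward 5.4 m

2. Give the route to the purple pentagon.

blocked — turn right 45°, forward 12.4 m, then turn right 66°, forward 3.7 m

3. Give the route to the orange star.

turn right 30°, forward 9.7 m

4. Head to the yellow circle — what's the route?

turn right 171°, forward 2.4 m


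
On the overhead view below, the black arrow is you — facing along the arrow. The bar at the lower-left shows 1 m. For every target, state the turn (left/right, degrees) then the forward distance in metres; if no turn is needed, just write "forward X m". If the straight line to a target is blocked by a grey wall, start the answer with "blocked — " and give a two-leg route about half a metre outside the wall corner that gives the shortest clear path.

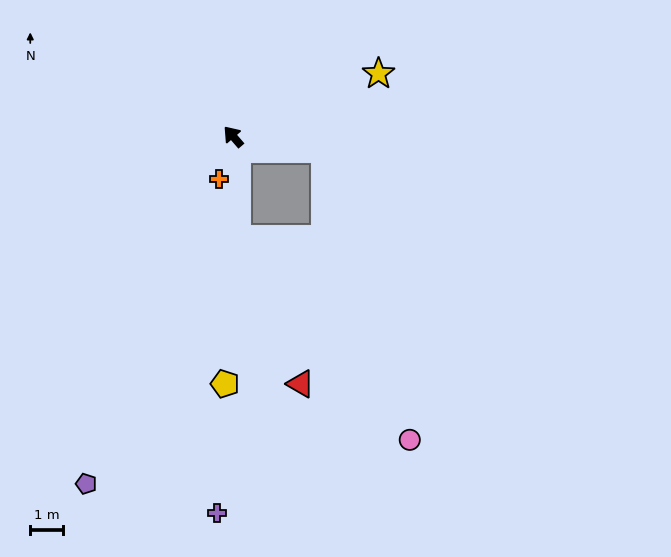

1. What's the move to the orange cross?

turn left 121°, forward 1.4 m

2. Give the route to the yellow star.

turn right 107°, forward 4.8 m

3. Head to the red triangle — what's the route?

blocked — turn left 141°, forward 3.1 m, then turn left 22°, forward 4.8 m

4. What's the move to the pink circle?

blocked — turn left 141°, forward 3.1 m, then turn left 39°, forward 8.1 m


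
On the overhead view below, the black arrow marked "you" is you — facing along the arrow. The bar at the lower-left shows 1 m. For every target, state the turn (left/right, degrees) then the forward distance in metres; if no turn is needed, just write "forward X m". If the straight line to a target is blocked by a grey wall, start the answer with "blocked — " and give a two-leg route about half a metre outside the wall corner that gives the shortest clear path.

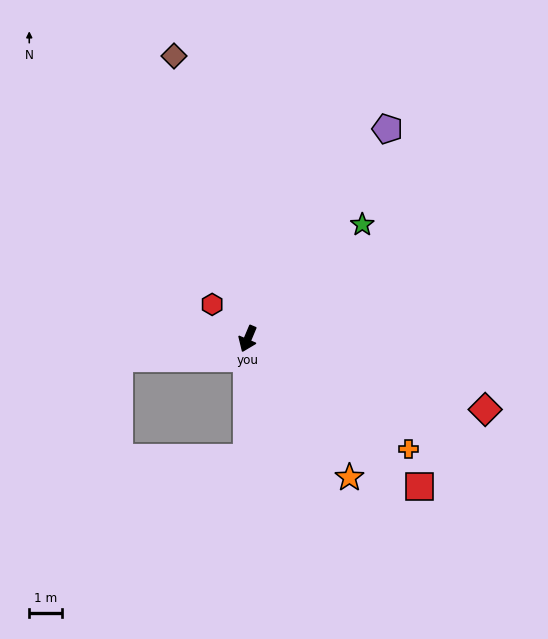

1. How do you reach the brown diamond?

turn right 143°, forward 8.9 m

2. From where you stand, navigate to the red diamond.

turn left 96°, forward 7.5 m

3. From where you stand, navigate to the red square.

turn left 72°, forward 6.9 m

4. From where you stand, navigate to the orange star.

turn left 59°, forward 5.2 m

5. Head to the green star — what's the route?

turn left 158°, forward 4.9 m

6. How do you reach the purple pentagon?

turn left 169°, forward 7.7 m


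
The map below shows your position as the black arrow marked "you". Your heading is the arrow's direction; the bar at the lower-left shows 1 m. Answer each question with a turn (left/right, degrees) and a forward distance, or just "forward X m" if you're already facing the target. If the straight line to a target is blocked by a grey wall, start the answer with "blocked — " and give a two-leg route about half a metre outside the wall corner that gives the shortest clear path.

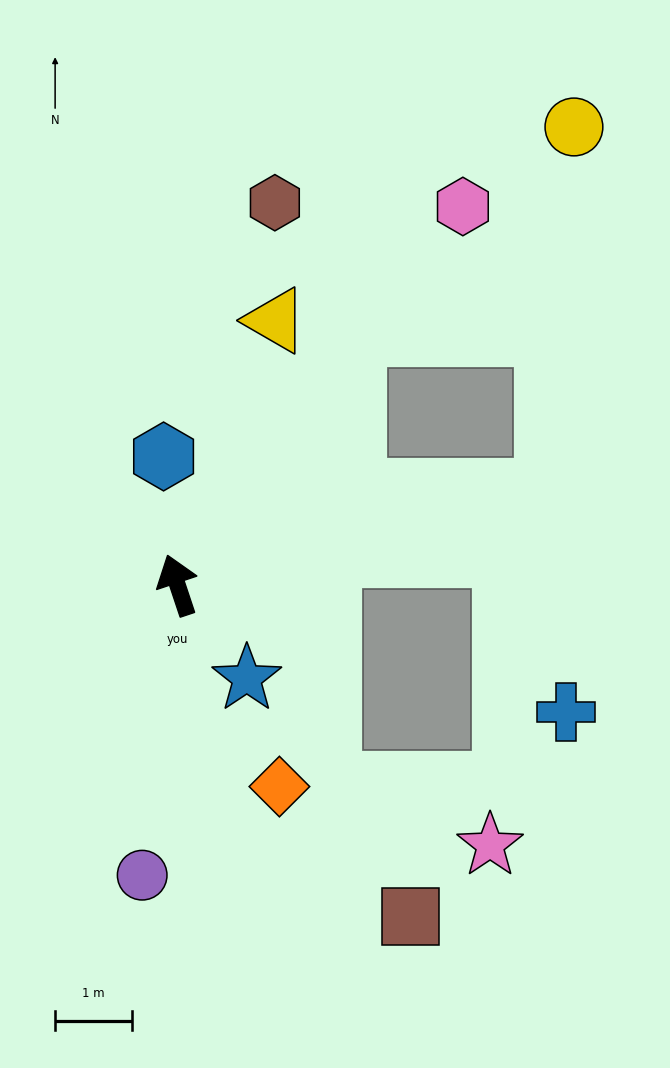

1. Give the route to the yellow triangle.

turn right 39°, forward 3.7 m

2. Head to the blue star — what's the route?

turn right 162°, forward 1.5 m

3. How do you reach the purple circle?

turn left 155°, forward 3.8 m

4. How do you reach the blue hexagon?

turn right 12°, forward 1.7 m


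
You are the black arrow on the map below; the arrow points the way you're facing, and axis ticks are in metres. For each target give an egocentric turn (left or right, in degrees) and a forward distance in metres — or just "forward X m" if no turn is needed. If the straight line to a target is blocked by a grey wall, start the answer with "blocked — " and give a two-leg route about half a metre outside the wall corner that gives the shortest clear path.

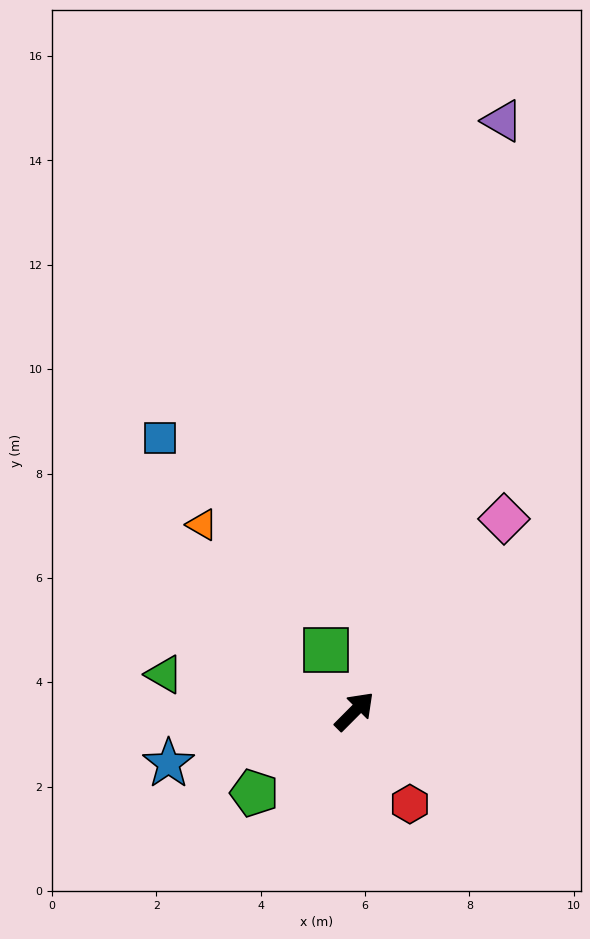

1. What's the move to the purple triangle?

turn left 31°, forward 11.7 m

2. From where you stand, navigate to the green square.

turn left 70°, forward 1.3 m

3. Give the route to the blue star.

turn left 151°, forward 3.7 m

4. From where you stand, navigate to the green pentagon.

turn left 174°, forward 2.5 m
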